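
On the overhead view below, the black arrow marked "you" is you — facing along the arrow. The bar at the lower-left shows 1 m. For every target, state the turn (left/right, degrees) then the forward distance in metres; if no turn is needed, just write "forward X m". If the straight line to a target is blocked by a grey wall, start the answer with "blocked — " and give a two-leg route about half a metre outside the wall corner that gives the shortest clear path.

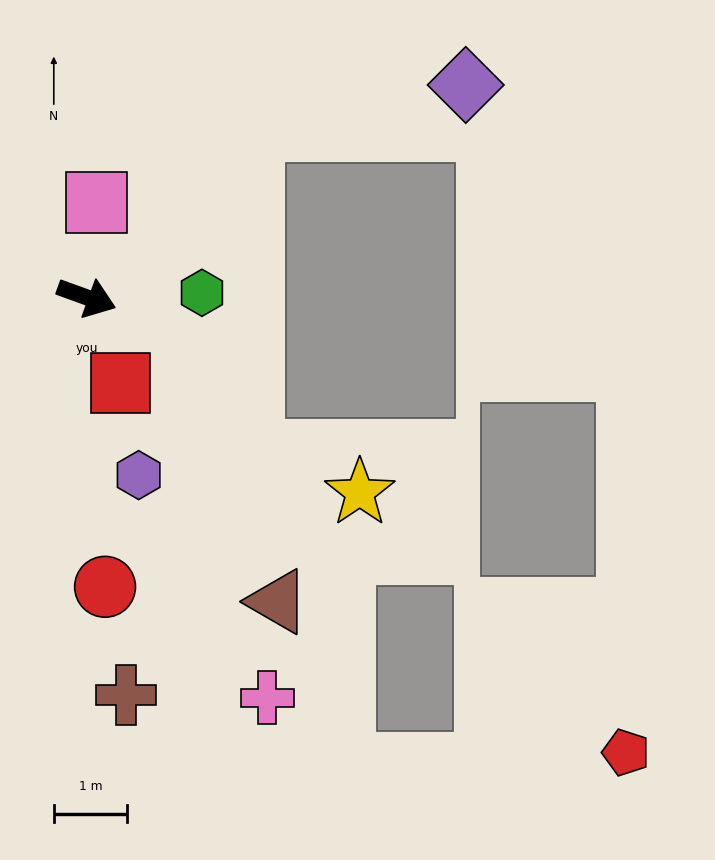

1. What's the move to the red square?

turn right 48°, forward 1.3 m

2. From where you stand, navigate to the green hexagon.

turn left 22°, forward 1.6 m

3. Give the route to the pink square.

turn left 104°, forward 1.3 m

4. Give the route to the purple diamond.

blocked — turn left 65°, forward 3.2 m, then turn right 33°, forward 3.0 m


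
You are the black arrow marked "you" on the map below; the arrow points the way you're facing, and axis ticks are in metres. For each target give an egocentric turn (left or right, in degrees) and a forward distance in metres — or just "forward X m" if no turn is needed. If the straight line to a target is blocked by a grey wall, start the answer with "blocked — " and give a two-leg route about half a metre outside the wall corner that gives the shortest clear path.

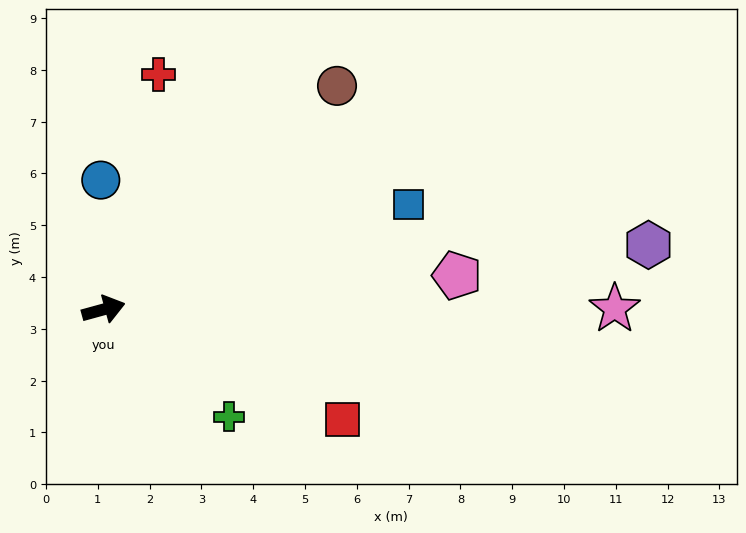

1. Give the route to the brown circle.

turn left 28°, forward 6.2 m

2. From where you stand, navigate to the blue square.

turn left 4°, forward 6.2 m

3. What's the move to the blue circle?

turn left 76°, forward 2.5 m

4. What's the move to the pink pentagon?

turn right 10°, forward 6.9 m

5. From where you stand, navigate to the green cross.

turn right 56°, forward 3.2 m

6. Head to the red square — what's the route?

turn right 40°, forward 5.1 m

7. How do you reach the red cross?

turn left 62°, forward 4.7 m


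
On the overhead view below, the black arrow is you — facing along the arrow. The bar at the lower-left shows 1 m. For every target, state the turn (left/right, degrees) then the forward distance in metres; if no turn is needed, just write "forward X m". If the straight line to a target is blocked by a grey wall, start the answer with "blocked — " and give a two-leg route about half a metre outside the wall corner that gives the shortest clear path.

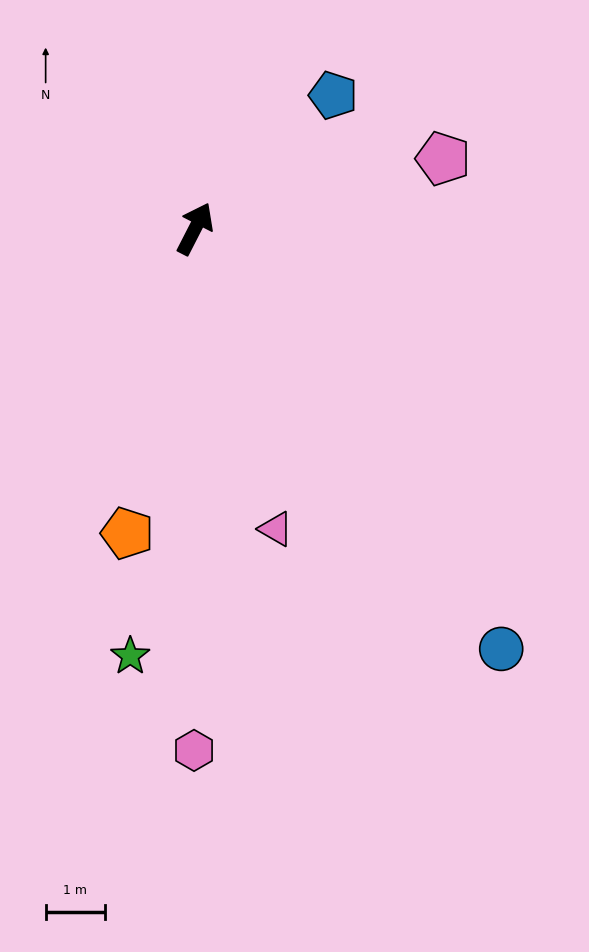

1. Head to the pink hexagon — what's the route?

turn right 153°, forward 8.8 m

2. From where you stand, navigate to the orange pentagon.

turn right 165°, forward 5.3 m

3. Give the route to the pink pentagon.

turn right 47°, forward 4.3 m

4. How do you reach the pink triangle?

turn right 138°, forward 5.2 m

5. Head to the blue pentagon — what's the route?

turn right 19°, forward 3.2 m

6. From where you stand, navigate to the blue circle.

turn right 117°, forward 8.8 m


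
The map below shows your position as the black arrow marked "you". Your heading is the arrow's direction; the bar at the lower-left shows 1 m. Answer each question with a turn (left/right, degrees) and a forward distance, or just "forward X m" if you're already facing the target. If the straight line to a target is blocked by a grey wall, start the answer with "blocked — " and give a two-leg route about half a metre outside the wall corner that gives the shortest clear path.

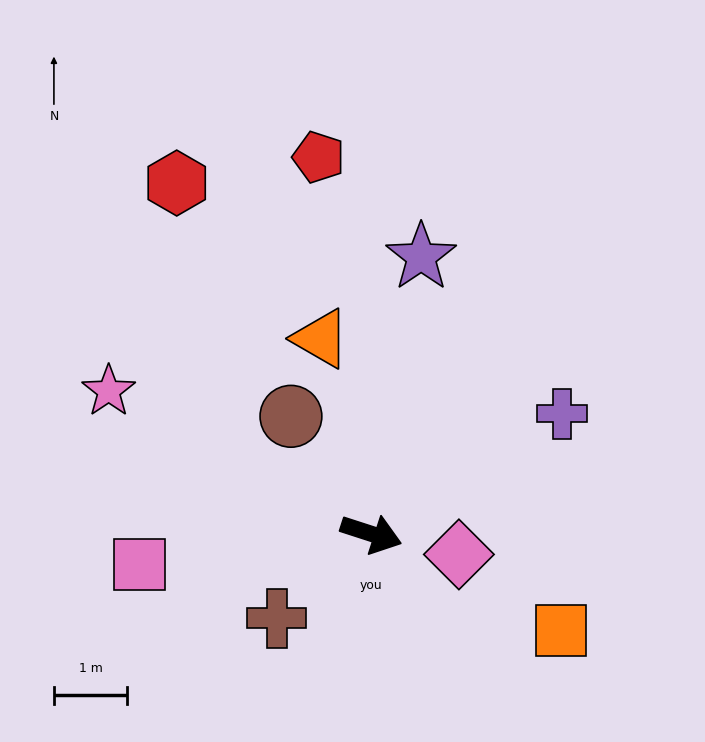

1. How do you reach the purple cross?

turn left 50°, forward 3.1 m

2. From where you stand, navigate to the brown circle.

turn left 142°, forward 1.9 m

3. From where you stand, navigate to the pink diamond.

turn left 5°, forward 1.2 m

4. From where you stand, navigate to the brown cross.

turn right 120°, forward 1.7 m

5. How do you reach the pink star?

turn left 169°, forward 4.1 m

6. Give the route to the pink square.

turn right 155°, forward 3.2 m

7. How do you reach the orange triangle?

turn left 122°, forward 2.8 m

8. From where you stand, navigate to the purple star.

turn left 98°, forward 3.8 m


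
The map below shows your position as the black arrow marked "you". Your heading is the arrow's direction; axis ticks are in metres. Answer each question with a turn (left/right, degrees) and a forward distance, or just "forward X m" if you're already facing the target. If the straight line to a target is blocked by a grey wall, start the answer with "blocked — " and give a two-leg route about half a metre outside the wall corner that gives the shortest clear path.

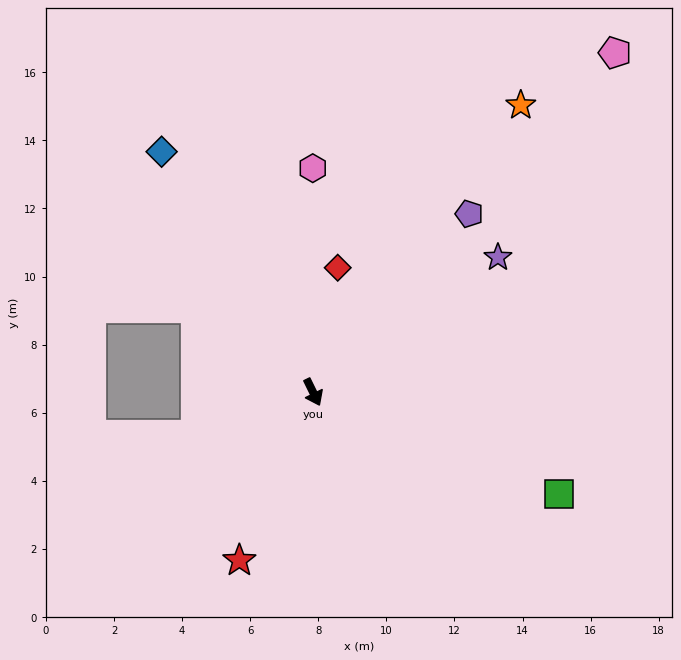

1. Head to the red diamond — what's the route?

turn left 143°, forward 3.7 m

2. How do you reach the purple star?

turn left 100°, forward 6.7 m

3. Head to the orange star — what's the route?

turn left 118°, forward 10.4 m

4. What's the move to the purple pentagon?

turn left 113°, forward 7.0 m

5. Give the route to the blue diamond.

turn right 174°, forward 8.3 m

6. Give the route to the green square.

turn left 41°, forward 7.8 m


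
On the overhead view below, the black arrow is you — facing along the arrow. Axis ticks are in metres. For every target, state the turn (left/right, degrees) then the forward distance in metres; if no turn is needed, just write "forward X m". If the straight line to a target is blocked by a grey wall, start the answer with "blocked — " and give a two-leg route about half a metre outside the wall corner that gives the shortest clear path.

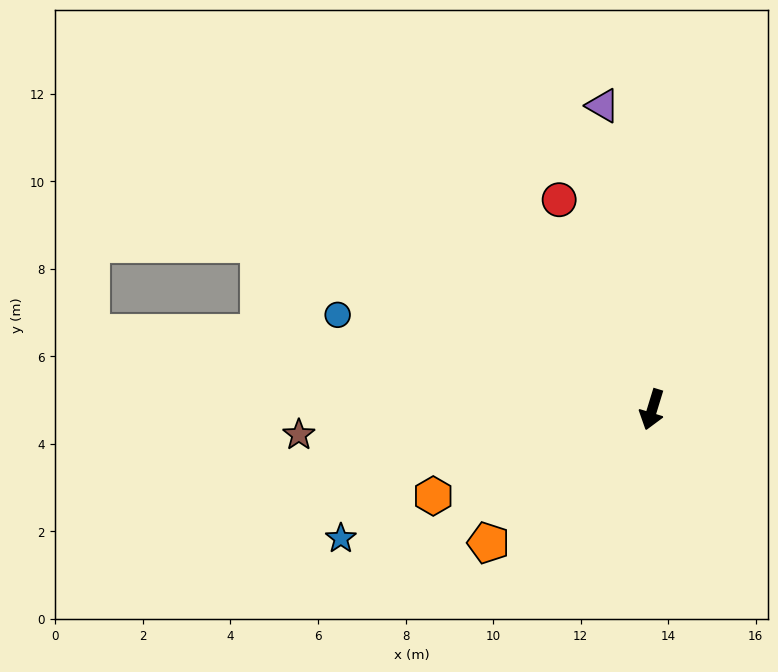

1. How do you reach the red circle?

turn right 139°, forward 5.2 m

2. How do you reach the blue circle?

turn right 90°, forward 7.5 m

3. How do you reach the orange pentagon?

turn right 34°, forward 4.8 m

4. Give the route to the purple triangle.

turn right 154°, forward 7.0 m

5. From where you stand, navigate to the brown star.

turn right 69°, forward 8.1 m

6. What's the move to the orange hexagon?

turn right 51°, forward 5.4 m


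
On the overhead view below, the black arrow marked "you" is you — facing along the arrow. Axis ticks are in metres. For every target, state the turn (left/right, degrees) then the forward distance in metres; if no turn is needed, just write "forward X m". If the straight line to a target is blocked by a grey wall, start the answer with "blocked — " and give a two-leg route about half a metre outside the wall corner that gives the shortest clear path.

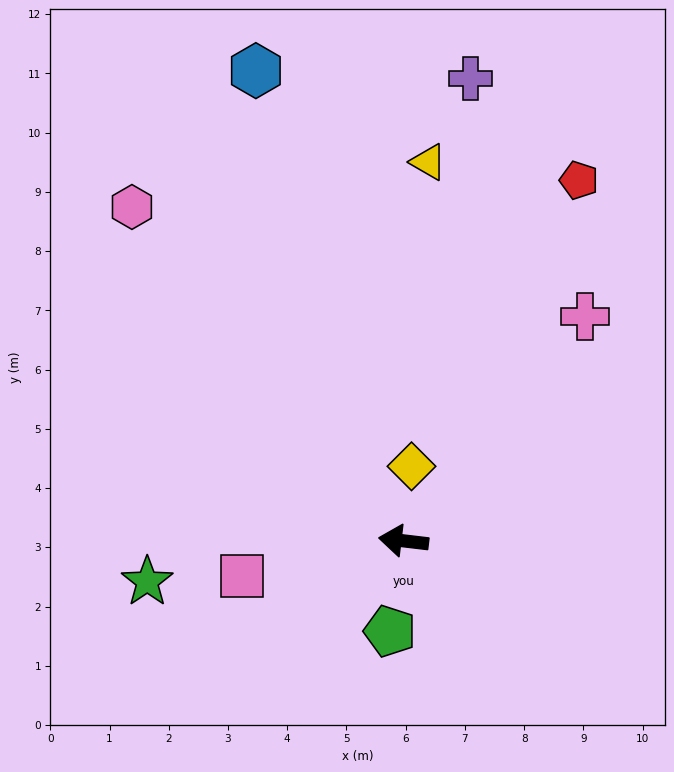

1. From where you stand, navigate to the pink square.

turn left 19°, forward 2.8 m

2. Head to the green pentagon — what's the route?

turn left 88°, forward 1.5 m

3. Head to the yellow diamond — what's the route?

turn right 89°, forward 1.3 m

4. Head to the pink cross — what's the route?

turn right 122°, forward 4.9 m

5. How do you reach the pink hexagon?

turn right 44°, forward 7.3 m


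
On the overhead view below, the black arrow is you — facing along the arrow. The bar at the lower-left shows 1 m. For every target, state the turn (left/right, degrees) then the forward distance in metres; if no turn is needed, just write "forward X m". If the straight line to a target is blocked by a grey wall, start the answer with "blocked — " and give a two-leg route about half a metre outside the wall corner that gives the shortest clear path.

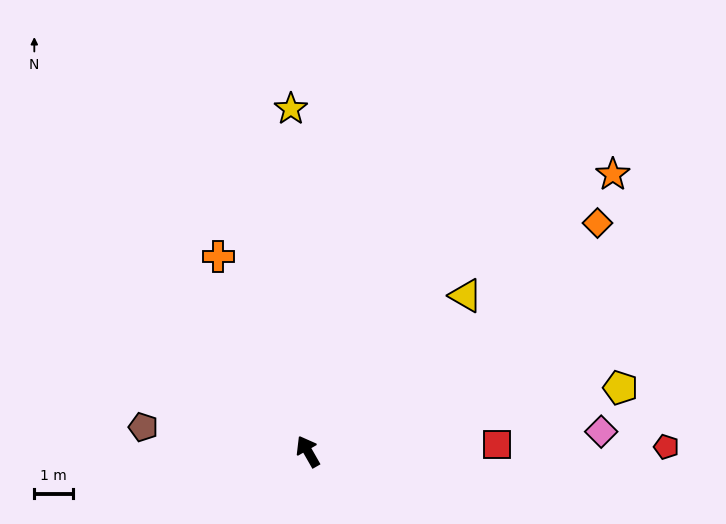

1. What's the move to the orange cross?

turn right 5°, forward 5.5 m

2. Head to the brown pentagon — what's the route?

turn left 52°, forward 4.3 m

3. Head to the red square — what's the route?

turn right 118°, forward 4.9 m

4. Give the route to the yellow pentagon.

turn right 108°, forward 8.3 m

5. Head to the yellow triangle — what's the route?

turn right 75°, forward 5.7 m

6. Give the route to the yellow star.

turn right 27°, forward 8.9 m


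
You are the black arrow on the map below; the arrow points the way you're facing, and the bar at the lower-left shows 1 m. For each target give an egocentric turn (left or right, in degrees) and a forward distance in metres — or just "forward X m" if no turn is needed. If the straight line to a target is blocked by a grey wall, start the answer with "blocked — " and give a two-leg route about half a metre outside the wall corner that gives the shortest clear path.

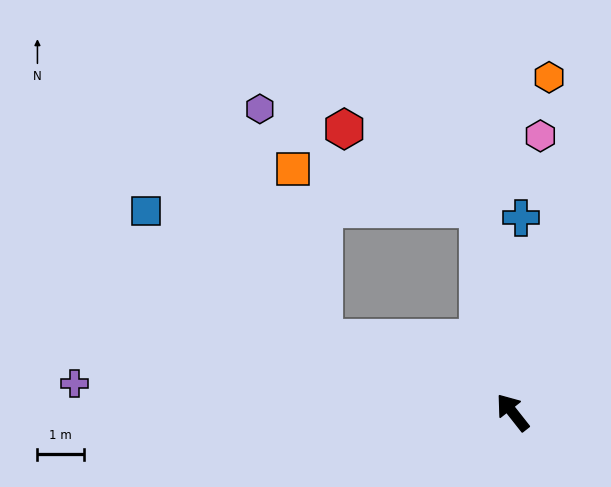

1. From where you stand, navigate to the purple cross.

turn left 48°, forward 9.4 m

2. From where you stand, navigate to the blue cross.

turn right 41°, forward 4.2 m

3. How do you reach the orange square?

blocked — turn left 31°, forward 4.3 m, then turn right 59°, forward 3.7 m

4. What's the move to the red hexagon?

blocked — turn right 29°, forward 4.4 m, then turn left 50°, forward 3.3 m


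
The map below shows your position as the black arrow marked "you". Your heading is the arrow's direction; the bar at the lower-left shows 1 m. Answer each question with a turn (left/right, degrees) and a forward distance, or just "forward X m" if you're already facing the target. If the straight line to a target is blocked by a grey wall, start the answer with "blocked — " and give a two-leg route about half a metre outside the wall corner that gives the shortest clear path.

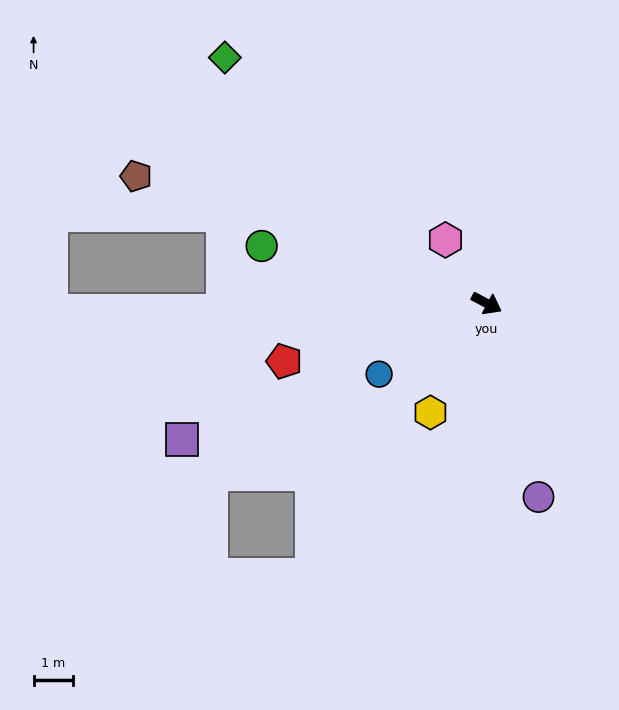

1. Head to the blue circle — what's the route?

turn right 119°, forward 3.3 m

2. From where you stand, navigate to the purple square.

turn right 128°, forward 8.5 m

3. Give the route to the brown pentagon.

turn right 172°, forward 9.5 m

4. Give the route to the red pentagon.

turn right 136°, forward 5.4 m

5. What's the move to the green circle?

turn right 166°, forward 5.9 m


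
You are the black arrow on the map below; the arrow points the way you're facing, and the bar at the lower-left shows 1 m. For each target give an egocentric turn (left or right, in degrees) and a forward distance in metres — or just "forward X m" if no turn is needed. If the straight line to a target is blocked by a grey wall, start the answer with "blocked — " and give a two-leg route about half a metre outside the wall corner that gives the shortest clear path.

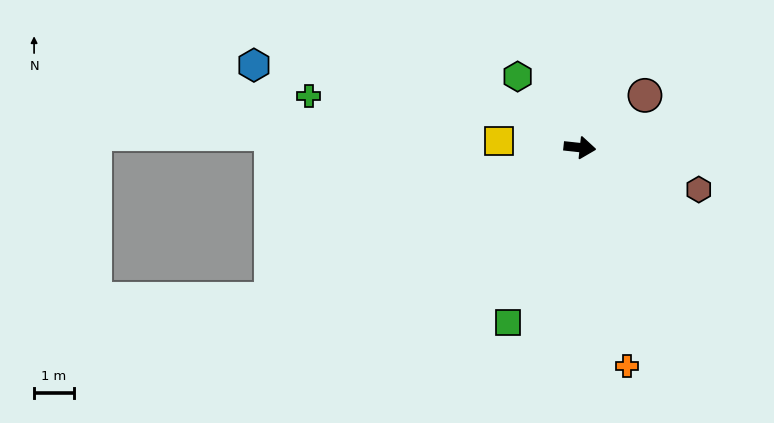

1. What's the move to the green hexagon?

turn left 137°, forward 2.4 m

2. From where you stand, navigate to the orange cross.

turn right 72°, forward 5.7 m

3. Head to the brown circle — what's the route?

turn left 45°, forward 2.1 m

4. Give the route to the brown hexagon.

turn right 13°, forward 3.2 m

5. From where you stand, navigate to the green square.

turn right 106°, forward 4.8 m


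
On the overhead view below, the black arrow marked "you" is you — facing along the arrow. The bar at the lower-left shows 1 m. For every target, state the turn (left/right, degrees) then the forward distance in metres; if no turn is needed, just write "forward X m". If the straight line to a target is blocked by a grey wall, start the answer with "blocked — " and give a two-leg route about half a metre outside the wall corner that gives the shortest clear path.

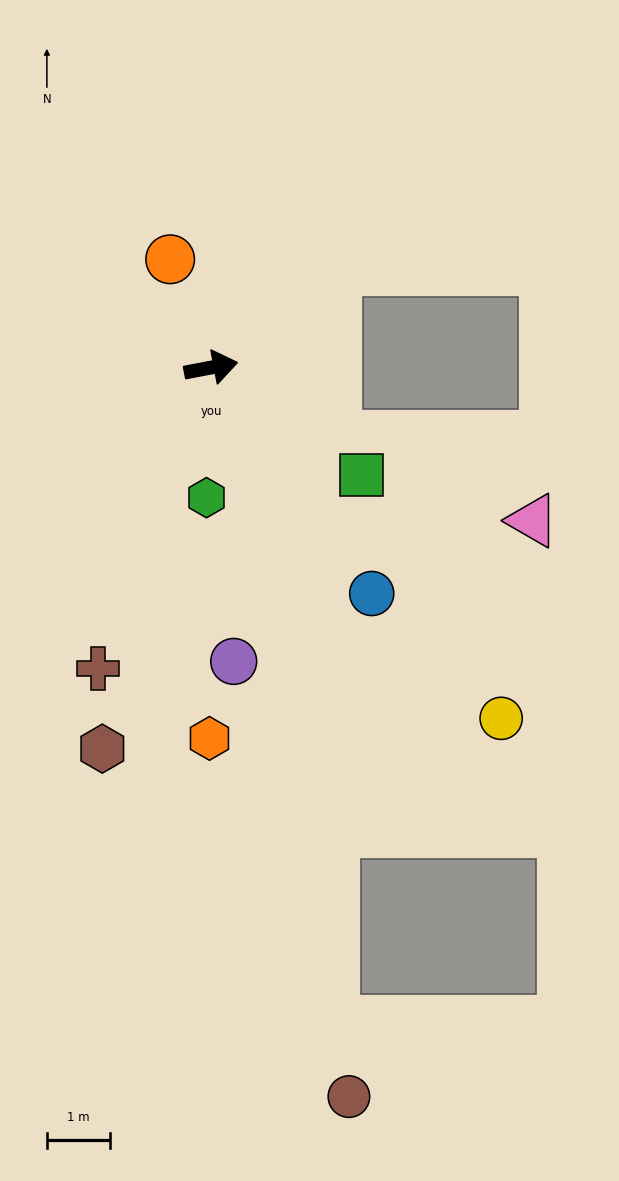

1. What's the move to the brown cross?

turn right 121°, forward 5.1 m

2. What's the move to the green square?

turn right 46°, forward 2.9 m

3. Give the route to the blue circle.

turn right 65°, forward 4.4 m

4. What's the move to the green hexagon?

turn right 103°, forward 2.1 m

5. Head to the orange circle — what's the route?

turn left 100°, forward 1.8 m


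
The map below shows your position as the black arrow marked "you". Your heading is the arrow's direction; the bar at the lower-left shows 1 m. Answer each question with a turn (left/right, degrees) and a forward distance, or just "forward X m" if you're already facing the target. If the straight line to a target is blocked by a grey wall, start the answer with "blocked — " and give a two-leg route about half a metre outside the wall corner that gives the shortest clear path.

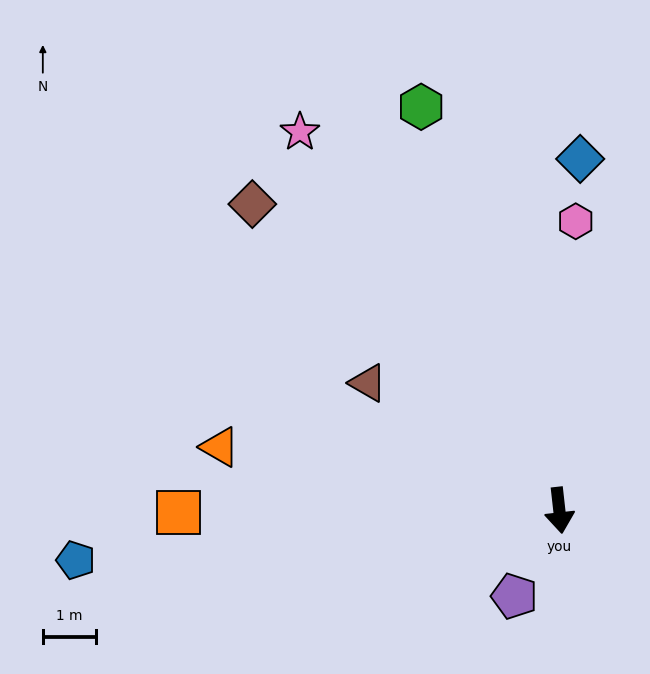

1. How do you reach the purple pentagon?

turn right 34°, forward 1.8 m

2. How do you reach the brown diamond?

turn right 141°, forward 8.1 m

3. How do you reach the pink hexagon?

turn left 170°, forward 5.4 m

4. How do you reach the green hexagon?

turn right 167°, forward 8.0 m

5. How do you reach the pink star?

turn right 152°, forward 8.6 m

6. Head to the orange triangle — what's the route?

turn right 107°, forward 6.5 m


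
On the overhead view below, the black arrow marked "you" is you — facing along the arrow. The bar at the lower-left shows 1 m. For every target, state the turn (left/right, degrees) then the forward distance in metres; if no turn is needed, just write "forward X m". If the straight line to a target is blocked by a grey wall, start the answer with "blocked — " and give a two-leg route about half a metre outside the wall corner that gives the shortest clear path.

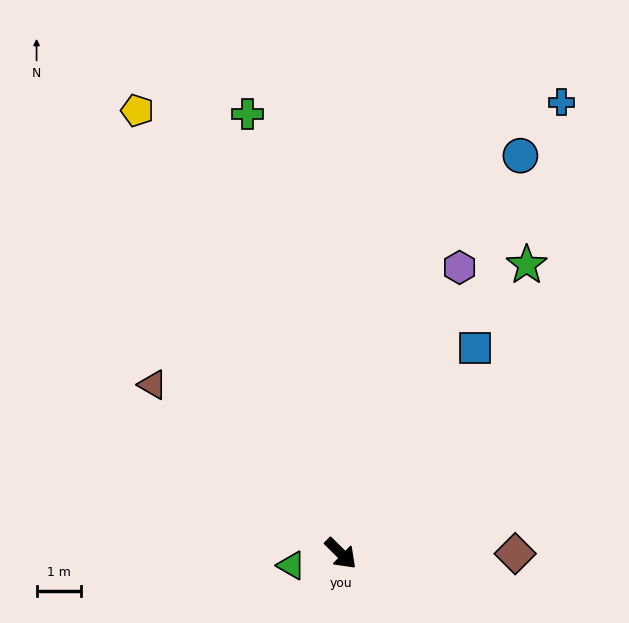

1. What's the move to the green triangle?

turn right 122°, forward 1.1 m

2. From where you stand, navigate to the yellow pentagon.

turn left 159°, forward 11.0 m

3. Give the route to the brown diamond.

turn left 45°, forward 3.9 m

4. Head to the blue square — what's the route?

turn left 101°, forward 5.5 m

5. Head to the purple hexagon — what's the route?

turn left 112°, forward 7.0 m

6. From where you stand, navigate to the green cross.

turn left 147°, forward 10.1 m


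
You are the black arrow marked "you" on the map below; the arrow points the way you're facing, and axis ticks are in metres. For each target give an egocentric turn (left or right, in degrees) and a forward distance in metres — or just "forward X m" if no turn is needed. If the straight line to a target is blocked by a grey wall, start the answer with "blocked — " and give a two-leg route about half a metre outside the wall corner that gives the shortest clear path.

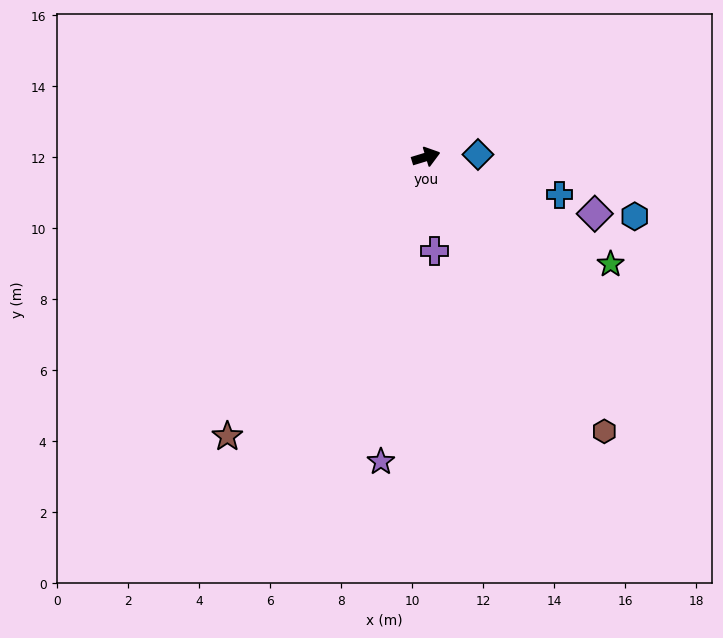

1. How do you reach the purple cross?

turn right 102°, forward 2.7 m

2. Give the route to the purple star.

turn right 115°, forward 8.7 m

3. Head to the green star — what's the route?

turn right 47°, forward 6.0 m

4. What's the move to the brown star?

turn right 142°, forward 9.7 m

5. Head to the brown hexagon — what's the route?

turn right 74°, forward 9.2 m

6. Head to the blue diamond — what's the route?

turn right 14°, forward 1.5 m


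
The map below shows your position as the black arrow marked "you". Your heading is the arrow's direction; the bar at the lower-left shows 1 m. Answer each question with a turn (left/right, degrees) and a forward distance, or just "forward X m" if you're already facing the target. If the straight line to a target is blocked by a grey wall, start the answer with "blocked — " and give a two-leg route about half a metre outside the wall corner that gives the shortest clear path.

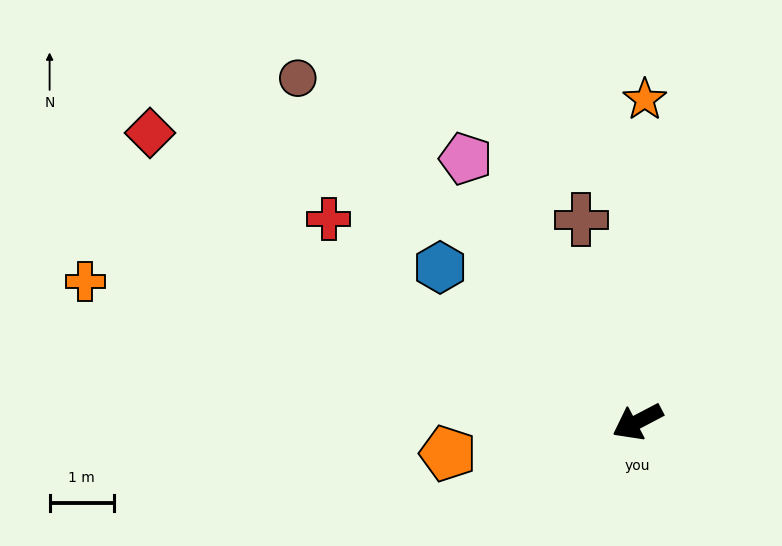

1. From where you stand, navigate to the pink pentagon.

turn right 85°, forward 4.9 m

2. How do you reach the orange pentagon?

turn right 18°, forward 3.0 m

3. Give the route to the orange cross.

turn right 42°, forward 8.9 m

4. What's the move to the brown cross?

turn right 102°, forward 3.3 m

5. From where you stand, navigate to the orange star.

turn right 119°, forward 5.0 m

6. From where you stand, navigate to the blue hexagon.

turn right 66°, forward 3.9 m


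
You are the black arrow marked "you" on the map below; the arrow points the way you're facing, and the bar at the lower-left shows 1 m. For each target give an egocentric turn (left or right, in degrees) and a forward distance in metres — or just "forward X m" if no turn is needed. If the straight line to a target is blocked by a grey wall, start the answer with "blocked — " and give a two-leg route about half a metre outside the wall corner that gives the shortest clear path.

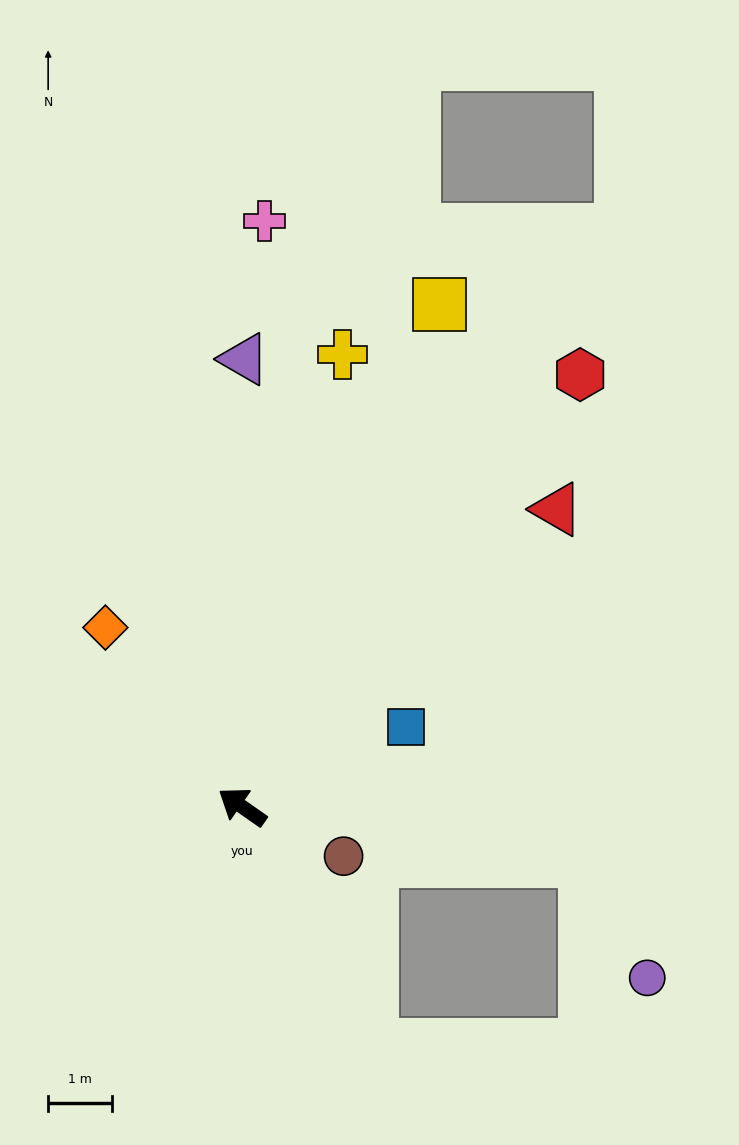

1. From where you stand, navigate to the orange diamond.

turn right 18°, forward 3.5 m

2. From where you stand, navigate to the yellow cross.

turn right 68°, forward 7.3 m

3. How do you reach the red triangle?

turn right 102°, forward 6.8 m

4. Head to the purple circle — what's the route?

blocked — turn right 154°, forward 5.4 m, then turn right 53°, forward 2.1 m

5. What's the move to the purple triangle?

turn right 55°, forward 7.0 m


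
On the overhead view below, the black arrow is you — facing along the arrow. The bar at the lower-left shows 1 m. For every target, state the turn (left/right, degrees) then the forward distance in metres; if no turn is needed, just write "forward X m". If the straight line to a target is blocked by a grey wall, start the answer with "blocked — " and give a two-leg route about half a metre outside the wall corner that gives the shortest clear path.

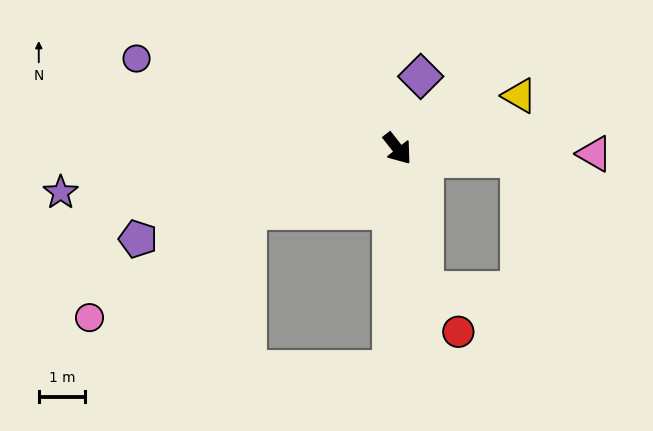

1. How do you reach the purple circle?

turn right 147°, forward 6.0 m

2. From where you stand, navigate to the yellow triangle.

turn left 75°, forward 2.9 m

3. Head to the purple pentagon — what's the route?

turn right 109°, forward 5.9 m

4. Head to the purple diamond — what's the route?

turn left 124°, forward 1.6 m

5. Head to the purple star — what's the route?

turn right 121°, forward 7.3 m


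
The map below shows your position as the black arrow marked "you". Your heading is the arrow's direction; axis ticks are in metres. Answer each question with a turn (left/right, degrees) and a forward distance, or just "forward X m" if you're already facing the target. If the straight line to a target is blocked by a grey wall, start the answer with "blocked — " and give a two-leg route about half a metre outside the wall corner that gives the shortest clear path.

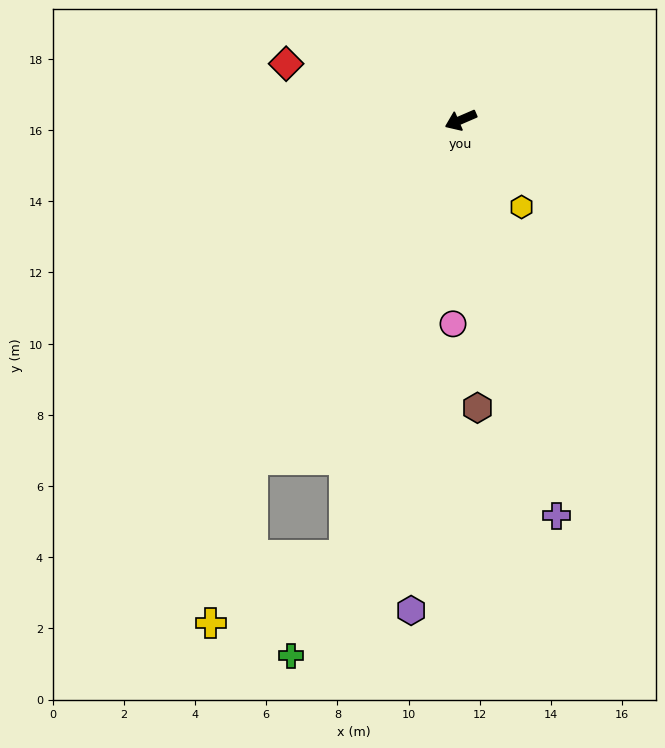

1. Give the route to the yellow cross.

blocked — turn left 35°, forward 11.2 m, then turn left 17°, forward 4.7 m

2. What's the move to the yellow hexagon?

turn left 102°, forward 3.0 m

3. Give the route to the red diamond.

turn right 41°, forward 5.2 m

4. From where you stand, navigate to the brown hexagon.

turn left 70°, forward 8.1 m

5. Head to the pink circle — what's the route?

turn left 64°, forward 5.7 m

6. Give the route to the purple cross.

turn left 80°, forward 11.4 m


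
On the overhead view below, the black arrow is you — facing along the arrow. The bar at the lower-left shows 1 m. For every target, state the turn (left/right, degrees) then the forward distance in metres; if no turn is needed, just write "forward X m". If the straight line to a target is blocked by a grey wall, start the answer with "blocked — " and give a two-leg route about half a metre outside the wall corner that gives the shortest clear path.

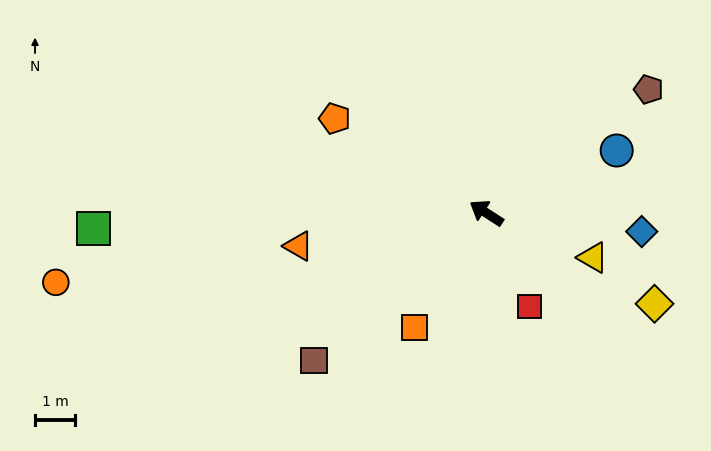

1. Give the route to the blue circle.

turn right 122°, forward 3.6 m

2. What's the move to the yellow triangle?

turn right 170°, forward 2.9 m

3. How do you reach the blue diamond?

turn right 154°, forward 3.9 m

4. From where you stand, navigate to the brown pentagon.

turn right 110°, forward 5.1 m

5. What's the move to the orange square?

turn left 91°, forward 3.4 m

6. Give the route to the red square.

turn left 147°, forward 2.6 m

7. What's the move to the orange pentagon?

forward 4.5 m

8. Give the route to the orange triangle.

turn left 43°, forward 4.8 m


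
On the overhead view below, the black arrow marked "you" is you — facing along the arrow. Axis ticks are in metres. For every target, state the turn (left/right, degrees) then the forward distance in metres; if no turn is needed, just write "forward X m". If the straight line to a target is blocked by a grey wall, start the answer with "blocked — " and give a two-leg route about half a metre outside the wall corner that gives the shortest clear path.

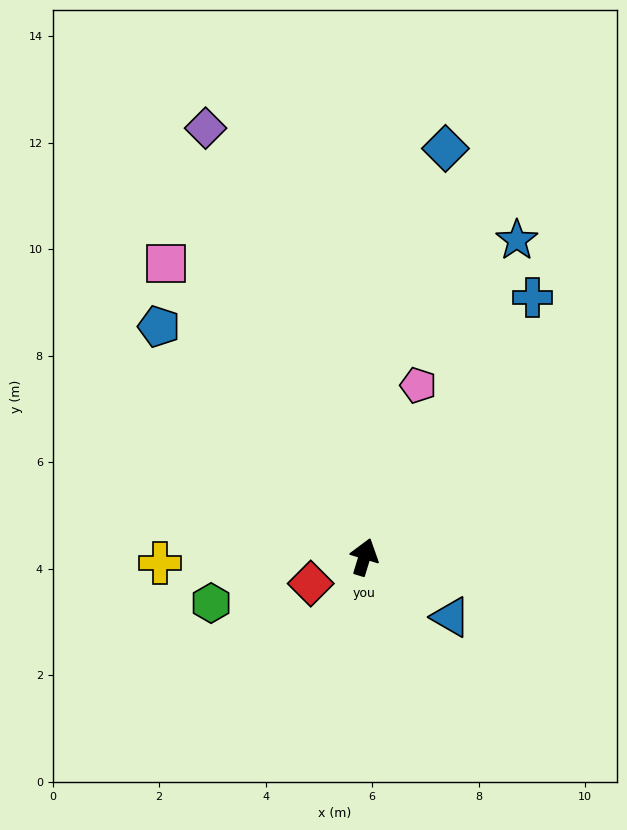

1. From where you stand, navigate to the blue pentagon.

turn left 59°, forward 5.8 m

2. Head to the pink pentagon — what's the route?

forward 3.4 m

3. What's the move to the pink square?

turn left 51°, forward 6.7 m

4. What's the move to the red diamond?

turn left 133°, forward 1.1 m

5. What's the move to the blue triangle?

turn right 108°, forward 2.0 m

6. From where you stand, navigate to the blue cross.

turn right 16°, forward 5.8 m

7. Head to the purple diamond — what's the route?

turn left 37°, forward 8.6 m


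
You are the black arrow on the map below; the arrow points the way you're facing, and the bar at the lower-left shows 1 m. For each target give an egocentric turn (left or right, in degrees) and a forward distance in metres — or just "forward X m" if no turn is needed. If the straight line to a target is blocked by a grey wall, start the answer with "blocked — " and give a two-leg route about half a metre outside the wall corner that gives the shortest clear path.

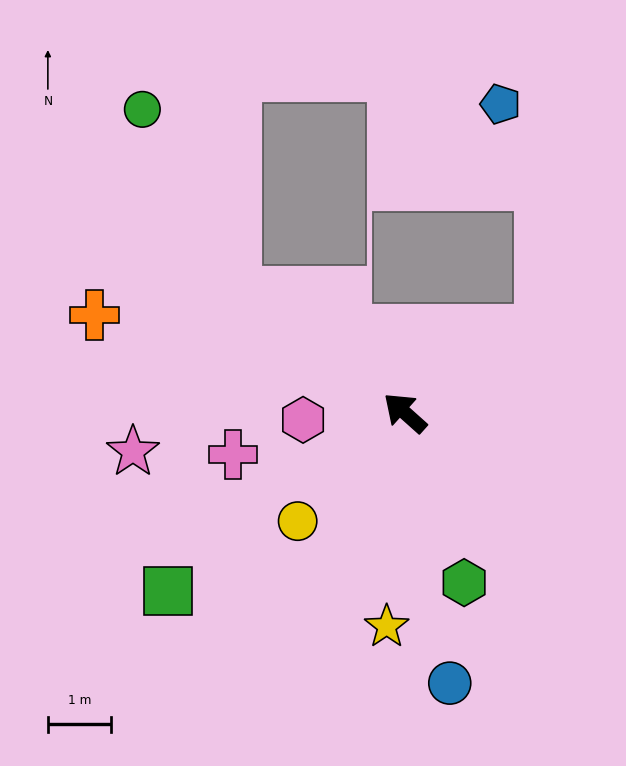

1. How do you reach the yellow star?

turn left 127°, forward 3.4 m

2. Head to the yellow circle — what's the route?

turn left 87°, forward 2.4 m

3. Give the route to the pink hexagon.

turn left 46°, forward 1.6 m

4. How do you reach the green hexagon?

turn left 151°, forward 2.8 m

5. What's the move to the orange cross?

turn left 24°, forward 5.1 m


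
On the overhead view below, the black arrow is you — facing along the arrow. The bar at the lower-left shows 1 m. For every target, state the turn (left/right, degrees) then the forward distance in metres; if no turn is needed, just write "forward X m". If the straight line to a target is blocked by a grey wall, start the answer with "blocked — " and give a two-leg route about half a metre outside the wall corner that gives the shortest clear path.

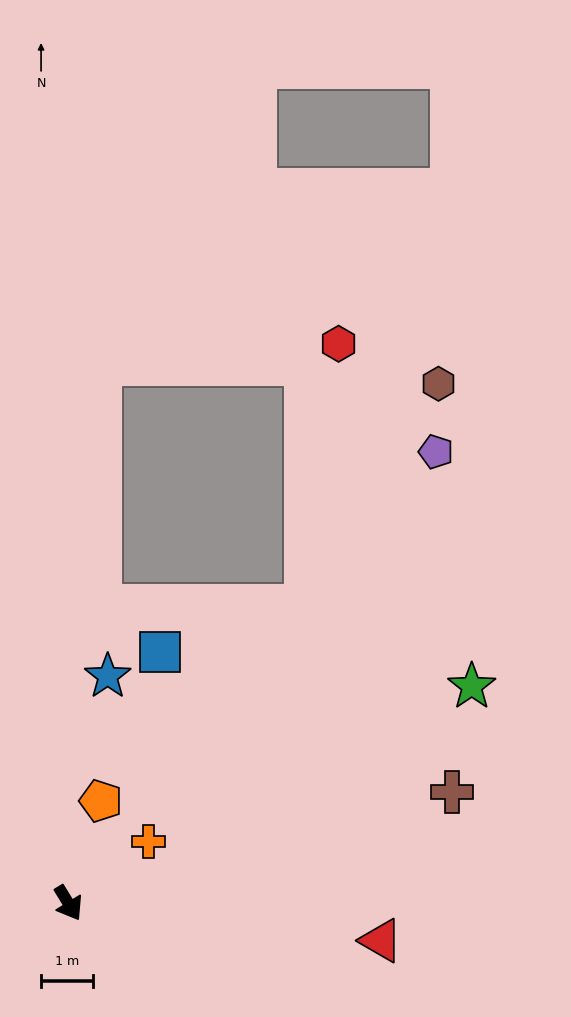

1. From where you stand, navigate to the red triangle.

turn left 52°, forward 6.1 m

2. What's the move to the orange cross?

turn left 96°, forward 2.0 m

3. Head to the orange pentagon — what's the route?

turn left 131°, forward 2.1 m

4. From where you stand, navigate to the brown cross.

turn left 75°, forward 7.7 m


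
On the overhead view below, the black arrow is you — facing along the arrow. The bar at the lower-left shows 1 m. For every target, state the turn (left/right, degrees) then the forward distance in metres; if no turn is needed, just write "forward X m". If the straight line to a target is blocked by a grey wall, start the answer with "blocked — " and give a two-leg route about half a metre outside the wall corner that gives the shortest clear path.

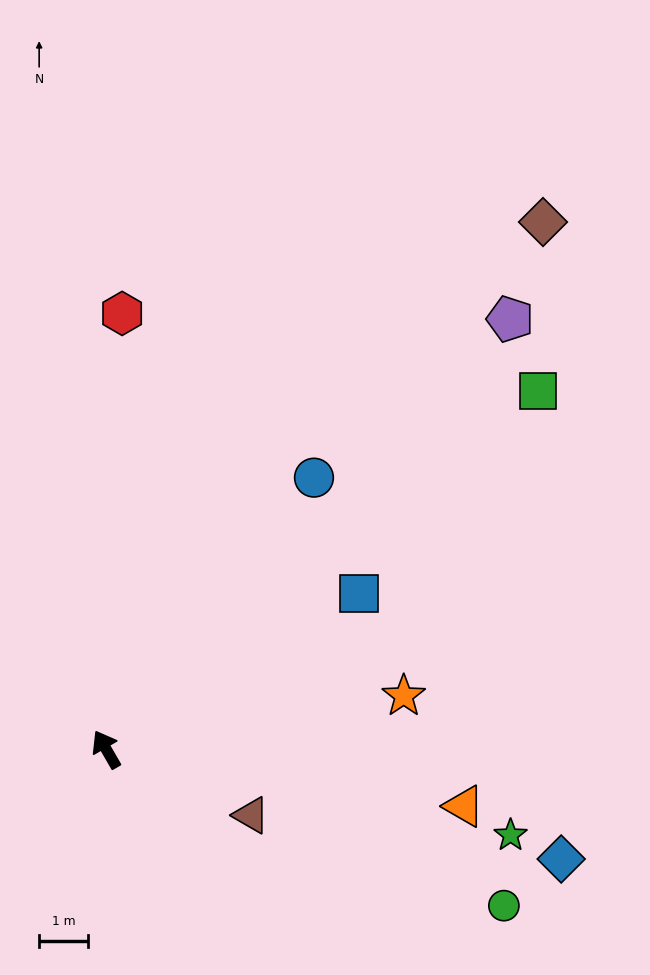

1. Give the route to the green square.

turn right 80°, forward 11.5 m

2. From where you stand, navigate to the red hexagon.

turn right 32°, forward 8.9 m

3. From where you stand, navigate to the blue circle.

turn right 67°, forward 7.0 m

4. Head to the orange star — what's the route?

turn right 110°, forward 6.2 m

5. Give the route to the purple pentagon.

turn right 73°, forward 12.1 m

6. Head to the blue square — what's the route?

turn right 88°, forward 6.1 m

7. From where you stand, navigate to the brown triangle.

turn right 144°, forward 3.3 m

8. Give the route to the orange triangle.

turn right 129°, forward 7.4 m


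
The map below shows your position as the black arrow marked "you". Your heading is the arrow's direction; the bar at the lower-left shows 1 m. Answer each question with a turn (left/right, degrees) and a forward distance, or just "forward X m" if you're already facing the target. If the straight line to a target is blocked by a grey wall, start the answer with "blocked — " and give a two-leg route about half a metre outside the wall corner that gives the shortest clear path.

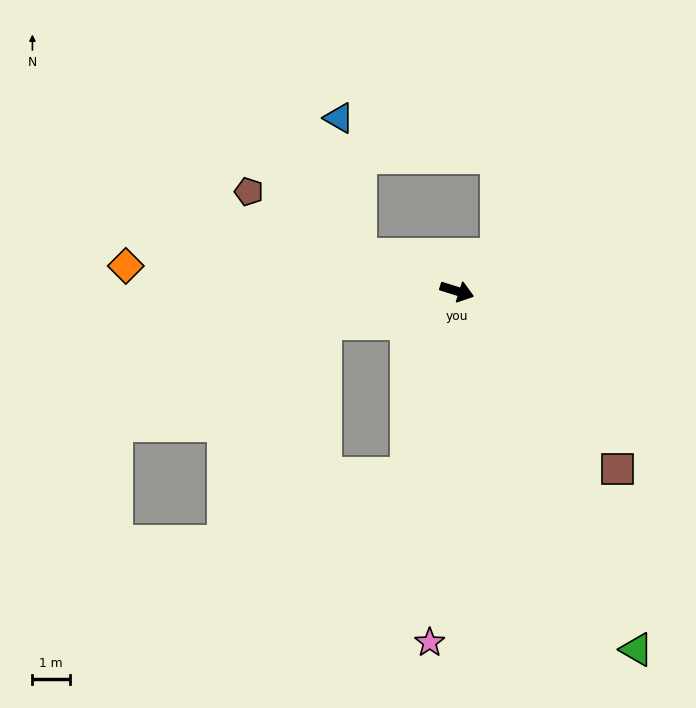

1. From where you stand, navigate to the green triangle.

turn right 46°, forward 10.7 m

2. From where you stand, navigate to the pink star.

turn right 77°, forward 9.4 m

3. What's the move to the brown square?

turn right 30°, forward 6.4 m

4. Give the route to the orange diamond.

turn right 167°, forward 8.8 m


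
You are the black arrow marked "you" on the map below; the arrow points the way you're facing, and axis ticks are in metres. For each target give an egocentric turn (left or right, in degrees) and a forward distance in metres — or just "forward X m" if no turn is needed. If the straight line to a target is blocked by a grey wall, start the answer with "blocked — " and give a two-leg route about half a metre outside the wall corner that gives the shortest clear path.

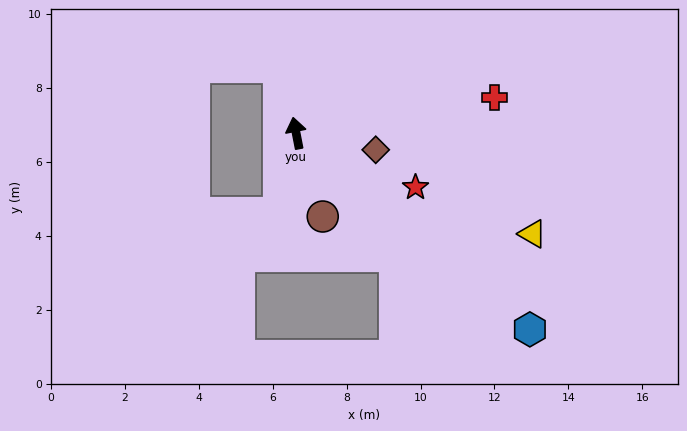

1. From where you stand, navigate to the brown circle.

turn right 173°, forward 2.4 m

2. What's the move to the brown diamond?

turn right 113°, forward 2.2 m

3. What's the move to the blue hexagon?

turn right 141°, forward 8.3 m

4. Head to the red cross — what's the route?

turn right 91°, forward 5.5 m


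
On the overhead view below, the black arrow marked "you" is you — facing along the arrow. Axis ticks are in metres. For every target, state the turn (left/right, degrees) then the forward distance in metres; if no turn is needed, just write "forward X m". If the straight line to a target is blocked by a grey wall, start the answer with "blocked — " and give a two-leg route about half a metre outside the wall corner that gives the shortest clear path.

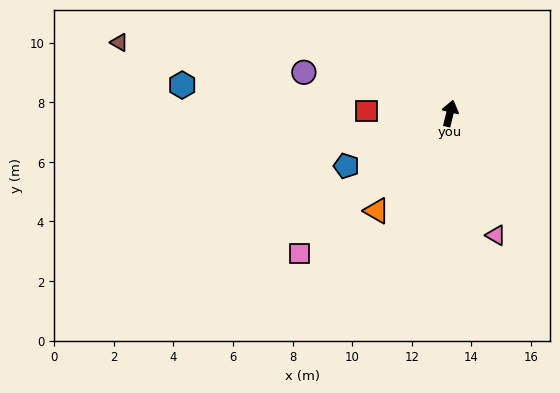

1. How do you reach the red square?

turn left 102°, forward 2.8 m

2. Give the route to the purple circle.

turn left 88°, forward 5.1 m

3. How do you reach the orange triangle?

turn left 157°, forward 4.1 m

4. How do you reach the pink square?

turn left 147°, forward 6.9 m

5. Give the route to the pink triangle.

turn right 145°, forward 4.4 m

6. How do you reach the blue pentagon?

turn left 131°, forward 3.9 m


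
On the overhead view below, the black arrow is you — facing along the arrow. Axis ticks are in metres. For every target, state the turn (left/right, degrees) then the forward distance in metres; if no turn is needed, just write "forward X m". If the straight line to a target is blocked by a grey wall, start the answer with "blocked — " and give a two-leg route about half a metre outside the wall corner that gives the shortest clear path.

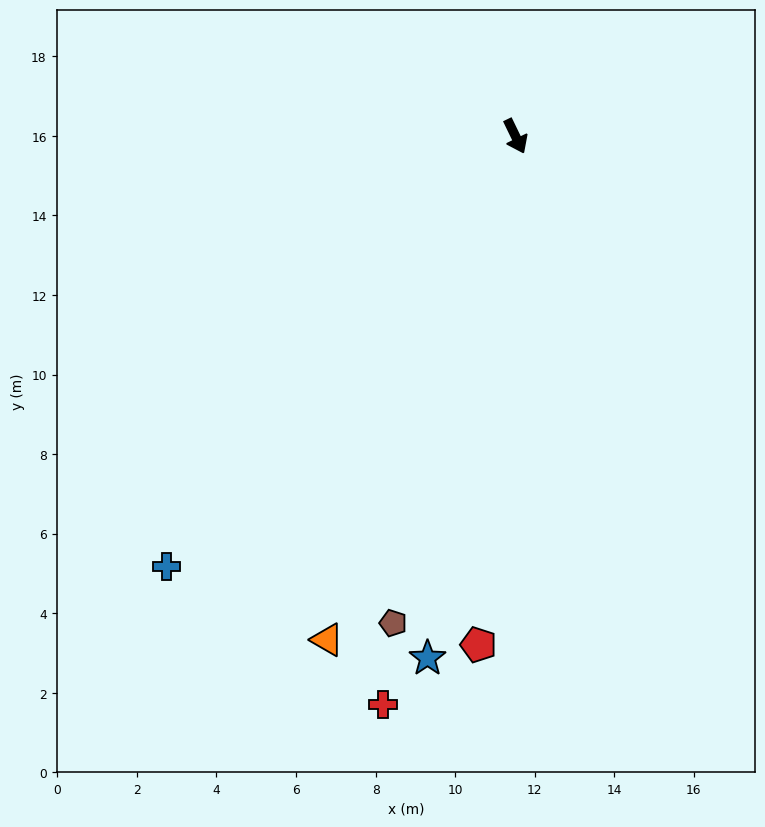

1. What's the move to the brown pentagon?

turn right 40°, forward 12.6 m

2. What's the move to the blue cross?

turn right 65°, forward 13.9 m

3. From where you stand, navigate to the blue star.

turn right 35°, forward 13.3 m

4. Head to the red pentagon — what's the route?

turn right 30°, forward 12.8 m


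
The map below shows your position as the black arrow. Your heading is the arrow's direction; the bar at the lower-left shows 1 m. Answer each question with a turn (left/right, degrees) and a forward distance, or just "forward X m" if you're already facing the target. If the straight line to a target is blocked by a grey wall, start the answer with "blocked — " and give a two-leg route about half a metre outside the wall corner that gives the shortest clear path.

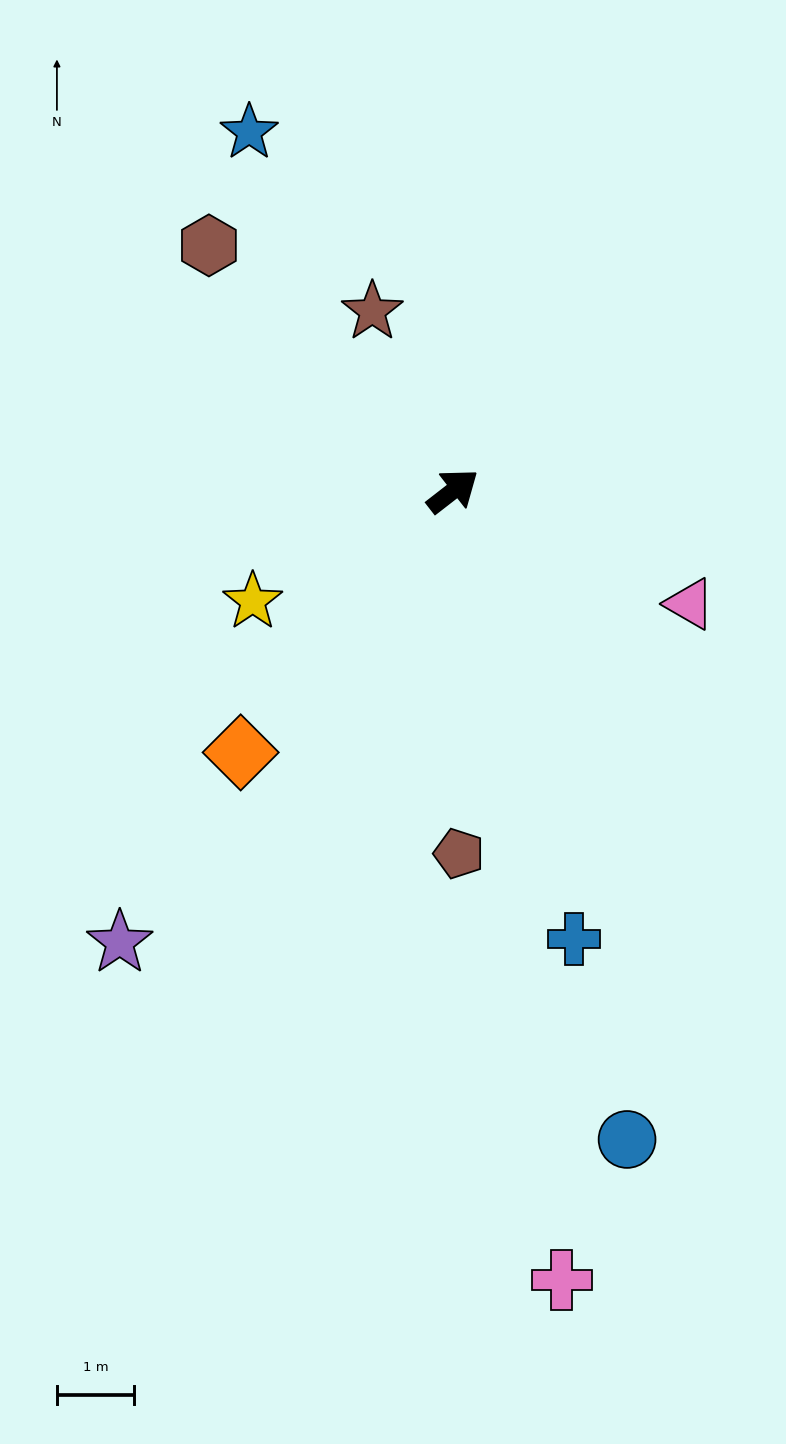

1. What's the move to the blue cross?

turn right 113°, forward 6.0 m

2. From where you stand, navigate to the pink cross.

turn right 120°, forward 10.3 m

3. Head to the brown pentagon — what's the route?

turn right 127°, forward 4.7 m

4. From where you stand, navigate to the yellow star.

turn left 171°, forward 3.0 m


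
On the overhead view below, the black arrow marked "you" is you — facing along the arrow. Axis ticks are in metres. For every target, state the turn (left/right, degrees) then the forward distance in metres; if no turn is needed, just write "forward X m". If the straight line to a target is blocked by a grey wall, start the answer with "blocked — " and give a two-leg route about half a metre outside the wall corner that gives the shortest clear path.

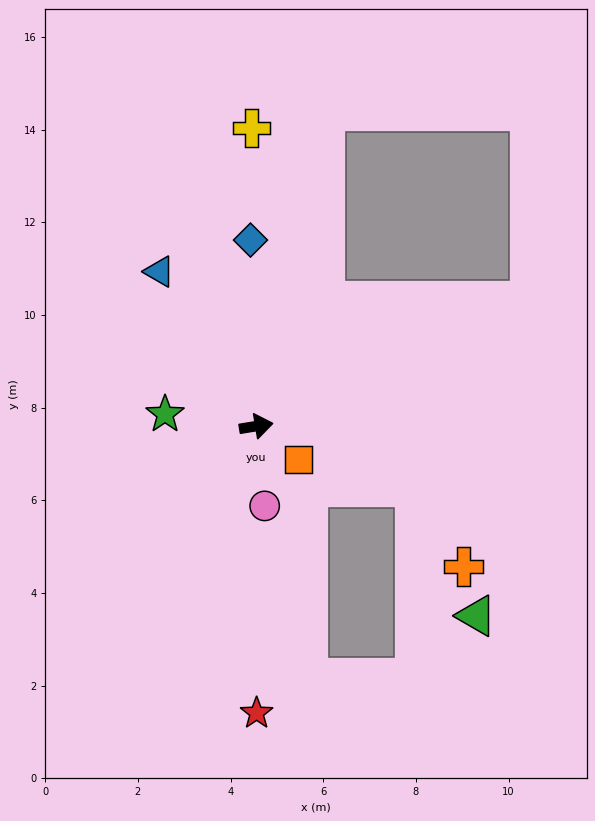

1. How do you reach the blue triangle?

turn left 113°, forward 3.9 m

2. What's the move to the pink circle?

turn right 93°, forward 1.7 m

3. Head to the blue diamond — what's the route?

turn left 82°, forward 4.0 m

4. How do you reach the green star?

turn left 163°, forward 2.0 m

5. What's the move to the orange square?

turn right 48°, forward 1.2 m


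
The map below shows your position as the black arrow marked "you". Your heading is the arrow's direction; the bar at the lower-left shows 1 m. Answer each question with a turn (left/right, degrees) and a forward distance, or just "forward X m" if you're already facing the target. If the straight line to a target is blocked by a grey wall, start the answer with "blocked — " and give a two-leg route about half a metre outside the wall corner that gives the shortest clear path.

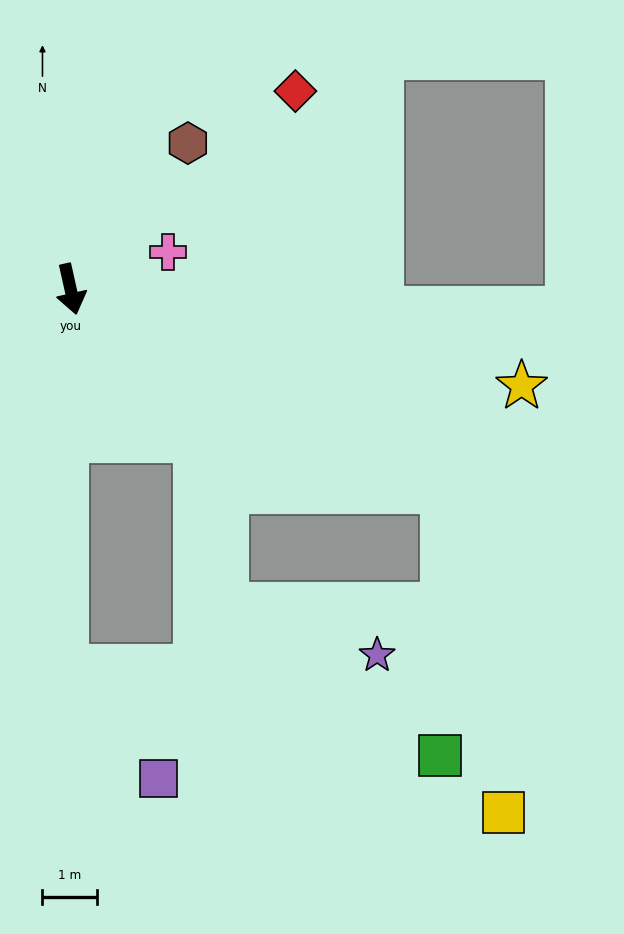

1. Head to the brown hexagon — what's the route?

turn left 129°, forward 3.4 m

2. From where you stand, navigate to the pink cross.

turn left 98°, forward 1.9 m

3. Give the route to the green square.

blocked — turn left 49°, forward 7.7 m, then turn right 62°, forward 4.9 m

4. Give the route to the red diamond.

turn left 119°, forward 5.5 m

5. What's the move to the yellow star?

turn left 65°, forward 8.4 m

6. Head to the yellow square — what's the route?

blocked — turn left 49°, forward 7.7 m, then turn right 51°, forward 6.0 m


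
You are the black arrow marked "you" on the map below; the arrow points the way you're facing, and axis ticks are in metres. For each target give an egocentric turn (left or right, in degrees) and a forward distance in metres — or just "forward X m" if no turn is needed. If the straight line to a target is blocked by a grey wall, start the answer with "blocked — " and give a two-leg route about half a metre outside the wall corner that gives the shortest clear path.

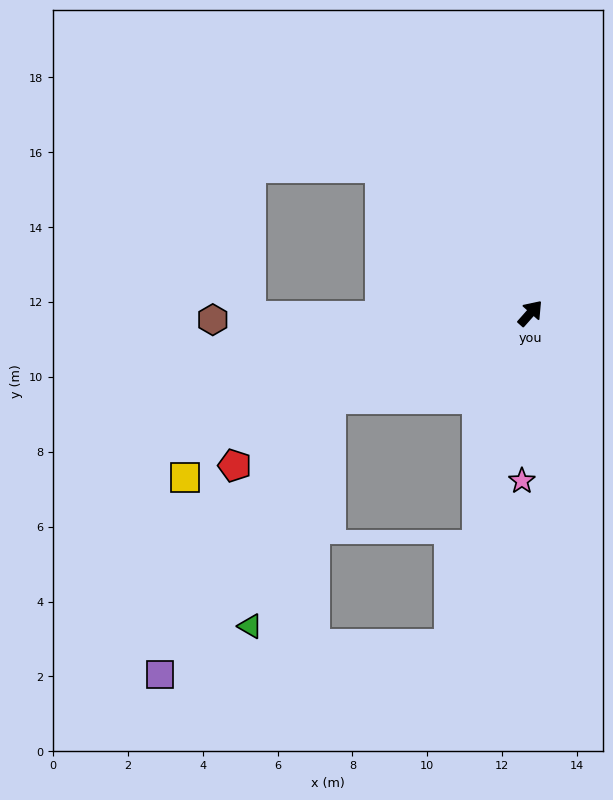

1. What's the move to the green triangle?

blocked — turn left 155°, forward 5.8 m, then turn left 47°, forward 6.4 m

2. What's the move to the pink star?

turn right 141°, forward 4.5 m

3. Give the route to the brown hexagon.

turn left 133°, forward 8.5 m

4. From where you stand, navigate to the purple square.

blocked — turn left 155°, forward 5.8 m, then turn left 35°, forward 8.7 m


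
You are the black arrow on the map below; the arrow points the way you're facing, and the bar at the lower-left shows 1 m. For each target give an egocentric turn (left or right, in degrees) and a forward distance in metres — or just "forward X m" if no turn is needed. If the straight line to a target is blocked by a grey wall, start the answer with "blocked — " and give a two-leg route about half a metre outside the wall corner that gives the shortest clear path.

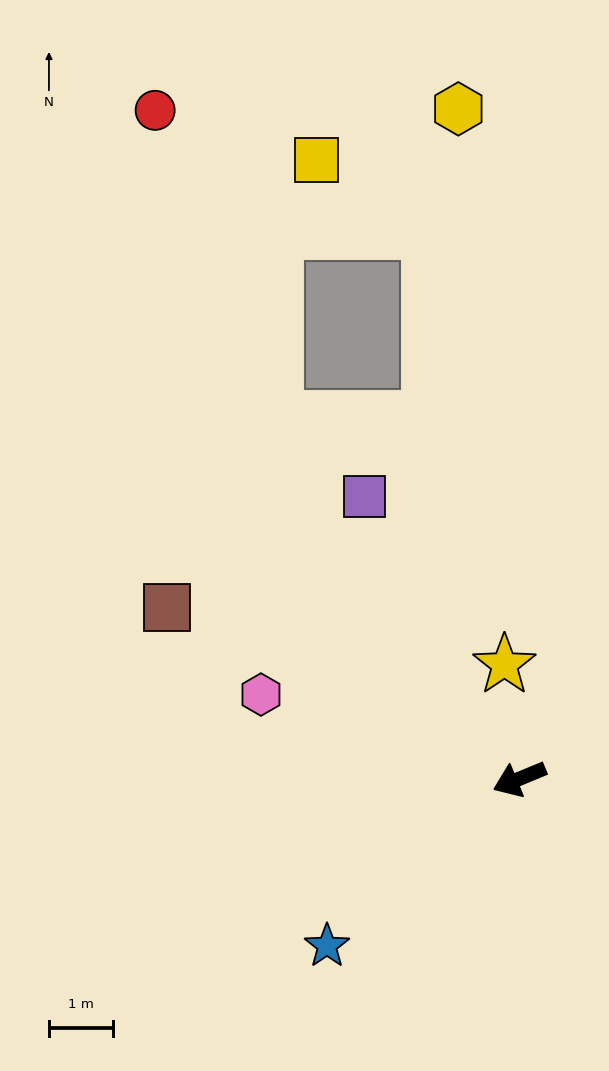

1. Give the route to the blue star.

turn left 18°, forward 4.0 m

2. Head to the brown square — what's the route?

turn right 48°, forward 6.1 m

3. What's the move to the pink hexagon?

turn right 41°, forward 4.3 m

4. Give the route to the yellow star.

turn right 105°, forward 1.8 m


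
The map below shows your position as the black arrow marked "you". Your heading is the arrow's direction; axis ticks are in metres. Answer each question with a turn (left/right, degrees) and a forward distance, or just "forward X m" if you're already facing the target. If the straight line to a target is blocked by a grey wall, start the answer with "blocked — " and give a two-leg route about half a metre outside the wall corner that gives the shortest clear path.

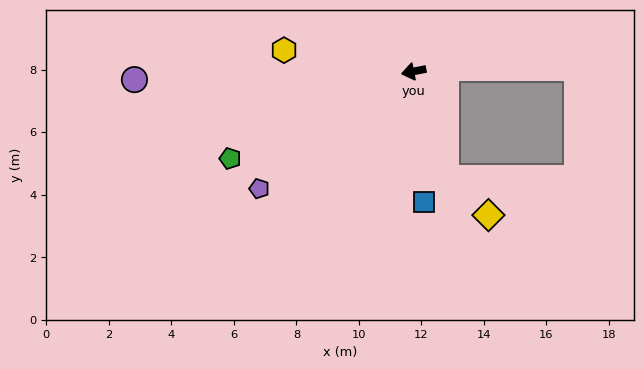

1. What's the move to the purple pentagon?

turn left 26°, forward 6.2 m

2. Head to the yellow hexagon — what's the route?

turn right 20°, forward 4.2 m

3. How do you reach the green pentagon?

turn left 14°, forward 6.5 m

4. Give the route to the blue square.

turn left 83°, forward 4.2 m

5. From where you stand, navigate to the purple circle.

turn right 9°, forward 8.9 m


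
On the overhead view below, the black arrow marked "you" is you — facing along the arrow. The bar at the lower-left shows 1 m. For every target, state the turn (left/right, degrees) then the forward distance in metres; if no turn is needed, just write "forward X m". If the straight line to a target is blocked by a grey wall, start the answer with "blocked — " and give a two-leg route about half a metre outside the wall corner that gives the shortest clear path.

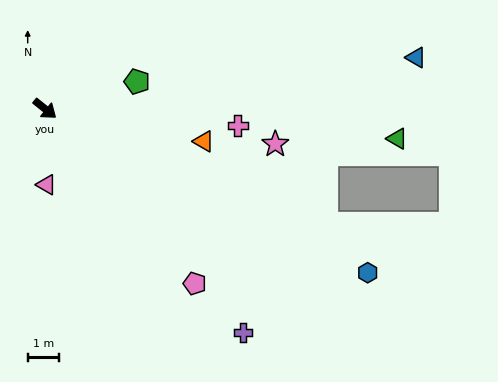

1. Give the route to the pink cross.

turn left 34°, forward 6.2 m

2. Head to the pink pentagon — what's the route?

turn right 11°, forward 7.3 m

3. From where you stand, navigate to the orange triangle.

turn left 27°, forward 5.2 m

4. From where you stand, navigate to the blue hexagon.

turn left 12°, forward 11.5 m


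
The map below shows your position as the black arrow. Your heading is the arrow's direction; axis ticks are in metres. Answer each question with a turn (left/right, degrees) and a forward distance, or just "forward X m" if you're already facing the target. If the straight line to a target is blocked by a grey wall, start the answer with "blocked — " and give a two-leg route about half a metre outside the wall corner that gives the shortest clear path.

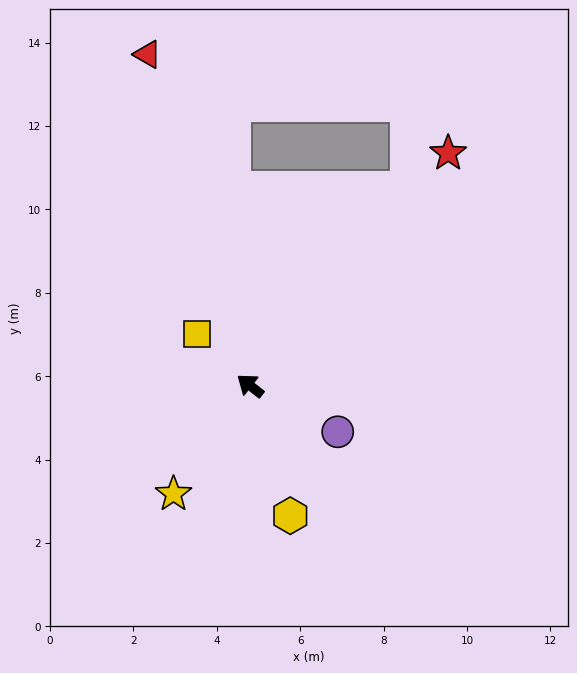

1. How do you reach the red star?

turn right 92°, forward 7.3 m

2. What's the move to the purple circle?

turn right 170°, forward 2.4 m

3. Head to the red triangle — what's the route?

turn right 35°, forward 8.3 m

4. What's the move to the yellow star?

turn left 93°, forward 3.2 m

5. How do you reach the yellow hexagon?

turn left 145°, forward 3.3 m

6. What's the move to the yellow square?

turn right 6°, forward 1.8 m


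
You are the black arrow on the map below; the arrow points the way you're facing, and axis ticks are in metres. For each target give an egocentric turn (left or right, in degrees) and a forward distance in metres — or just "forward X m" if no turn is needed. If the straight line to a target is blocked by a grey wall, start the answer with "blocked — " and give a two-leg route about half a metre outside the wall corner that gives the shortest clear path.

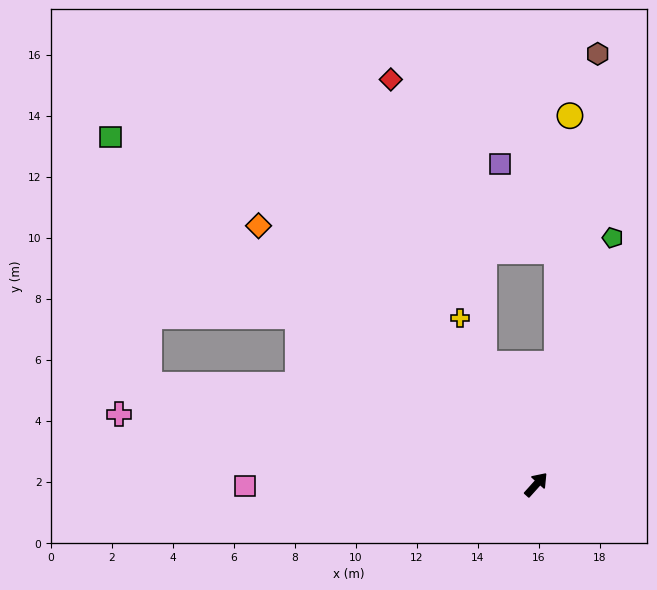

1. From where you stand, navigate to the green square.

turn left 93°, forward 18.0 m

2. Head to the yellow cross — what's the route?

turn left 67°, forward 6.0 m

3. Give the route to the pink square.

turn left 132°, forward 9.5 m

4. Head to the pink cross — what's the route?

turn left 122°, forward 13.9 m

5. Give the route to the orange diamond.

turn left 89°, forward 12.4 m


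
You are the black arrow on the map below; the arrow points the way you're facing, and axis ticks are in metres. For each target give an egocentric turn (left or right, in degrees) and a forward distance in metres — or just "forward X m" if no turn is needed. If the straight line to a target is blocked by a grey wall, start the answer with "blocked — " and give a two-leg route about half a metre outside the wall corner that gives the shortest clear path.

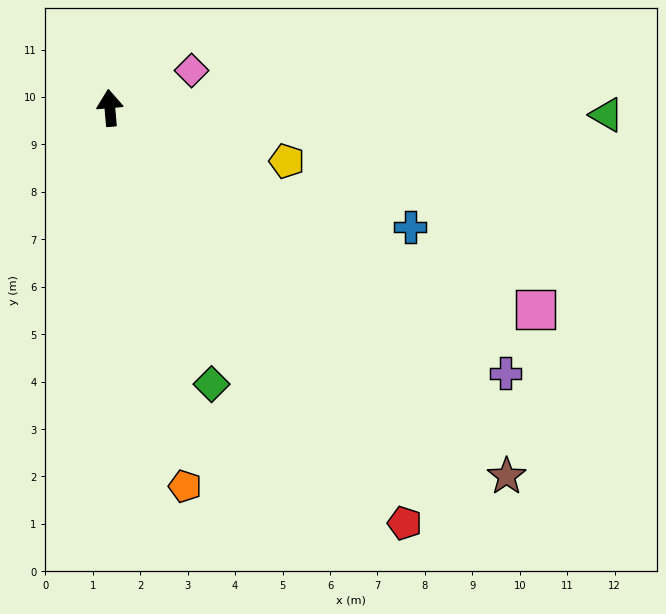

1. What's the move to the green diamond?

turn right 165°, forward 6.2 m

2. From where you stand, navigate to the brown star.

turn right 138°, forward 11.4 m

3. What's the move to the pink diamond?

turn right 70°, forward 1.9 m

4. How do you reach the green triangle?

turn right 96°, forward 10.5 m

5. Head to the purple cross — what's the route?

turn right 129°, forward 10.0 m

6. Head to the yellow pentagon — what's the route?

turn right 112°, forward 3.9 m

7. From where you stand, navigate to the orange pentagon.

turn right 174°, forward 8.1 m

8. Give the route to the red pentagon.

turn right 150°, forward 10.7 m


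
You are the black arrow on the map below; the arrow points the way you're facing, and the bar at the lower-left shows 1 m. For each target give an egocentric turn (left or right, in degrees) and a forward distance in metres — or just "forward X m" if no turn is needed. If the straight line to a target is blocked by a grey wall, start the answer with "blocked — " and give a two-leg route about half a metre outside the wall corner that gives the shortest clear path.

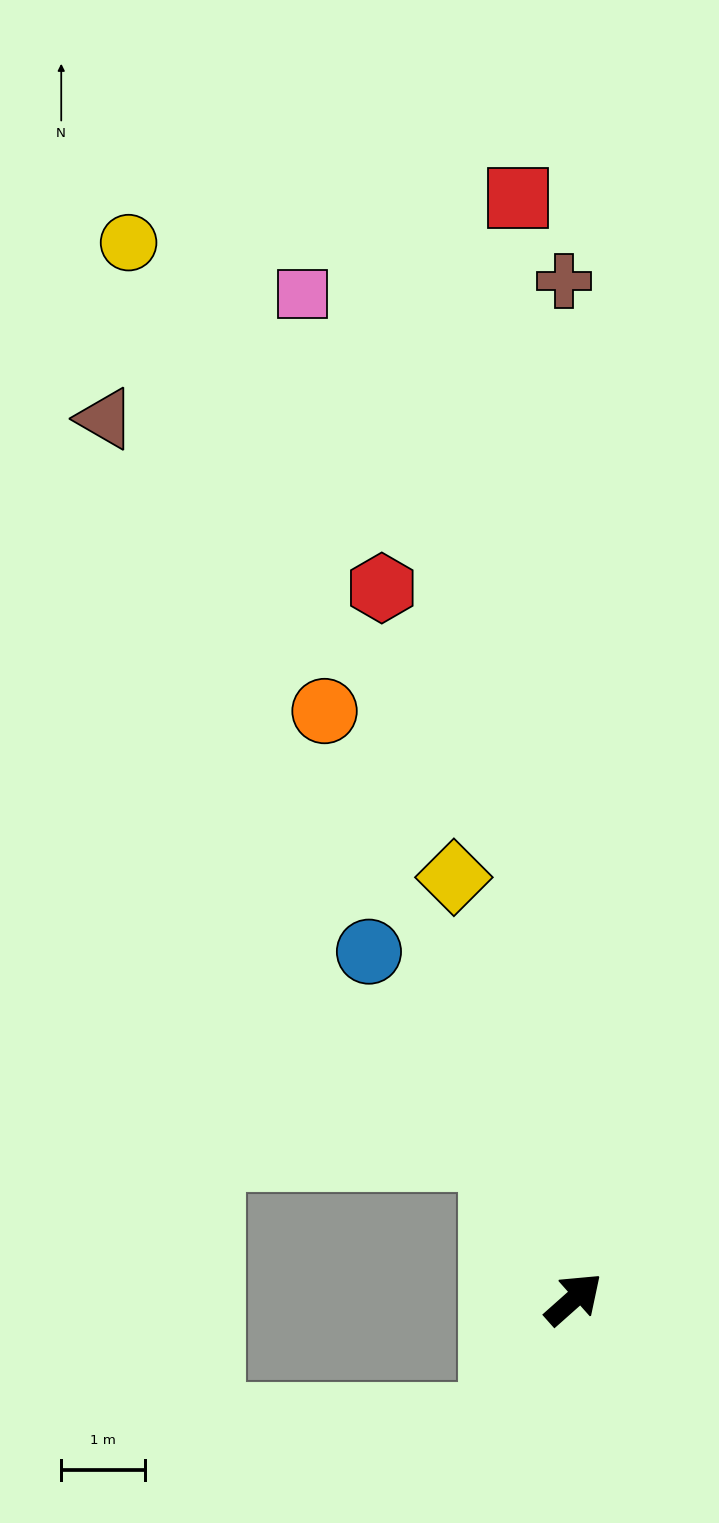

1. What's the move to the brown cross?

turn left 49°, forward 12.1 m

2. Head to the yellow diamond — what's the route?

turn left 64°, forward 5.2 m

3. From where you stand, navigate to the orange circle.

turn left 71°, forward 7.6 m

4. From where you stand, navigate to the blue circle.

turn left 79°, forward 4.8 m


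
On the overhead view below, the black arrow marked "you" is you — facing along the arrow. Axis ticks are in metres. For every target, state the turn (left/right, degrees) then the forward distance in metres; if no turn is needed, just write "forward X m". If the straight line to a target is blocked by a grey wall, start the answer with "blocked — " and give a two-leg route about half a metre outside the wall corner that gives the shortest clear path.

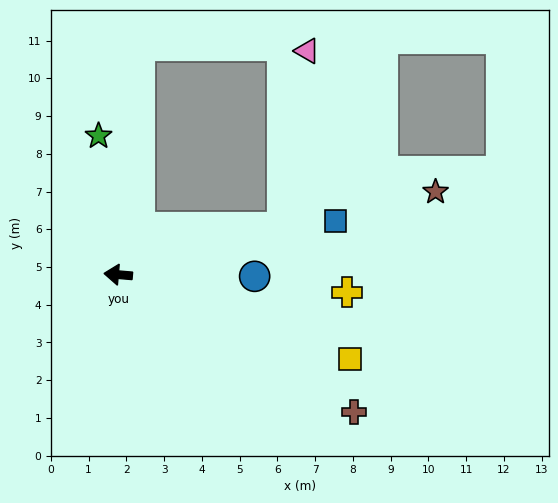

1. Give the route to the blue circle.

turn right 176°, forward 3.6 m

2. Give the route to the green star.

turn right 77°, forward 3.7 m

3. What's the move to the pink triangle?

blocked — turn right 159°, forward 4.5 m, then turn left 66°, forward 4.7 m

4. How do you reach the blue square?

turn right 161°, forward 5.9 m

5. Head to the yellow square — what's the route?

turn left 165°, forward 6.5 m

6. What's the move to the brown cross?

turn left 155°, forward 7.2 m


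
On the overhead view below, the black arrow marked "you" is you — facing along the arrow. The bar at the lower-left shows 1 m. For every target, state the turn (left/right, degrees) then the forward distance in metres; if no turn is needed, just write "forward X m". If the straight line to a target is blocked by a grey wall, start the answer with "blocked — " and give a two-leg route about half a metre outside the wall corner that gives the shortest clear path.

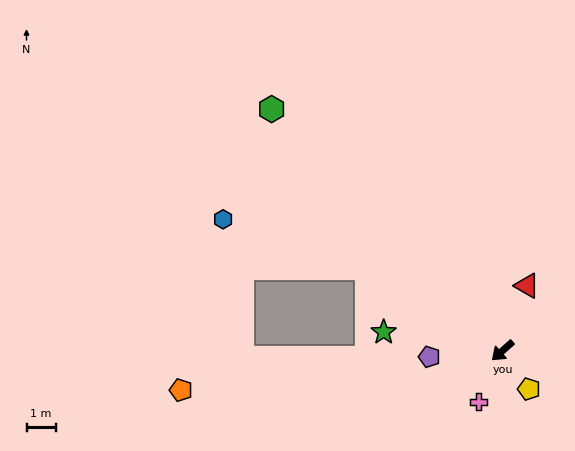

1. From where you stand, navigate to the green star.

turn right 51°, forward 4.1 m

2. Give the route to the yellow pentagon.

turn left 83°, forward 1.6 m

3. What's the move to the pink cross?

turn left 23°, forward 1.9 m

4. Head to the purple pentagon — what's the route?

turn right 37°, forward 2.5 m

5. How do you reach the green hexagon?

turn right 88°, forward 11.4 m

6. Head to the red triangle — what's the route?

turn right 152°, forward 2.4 m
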